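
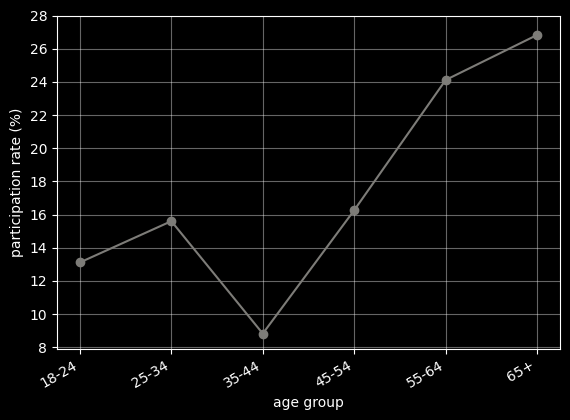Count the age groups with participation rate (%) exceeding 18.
Above 18: 55-64, 65+.

2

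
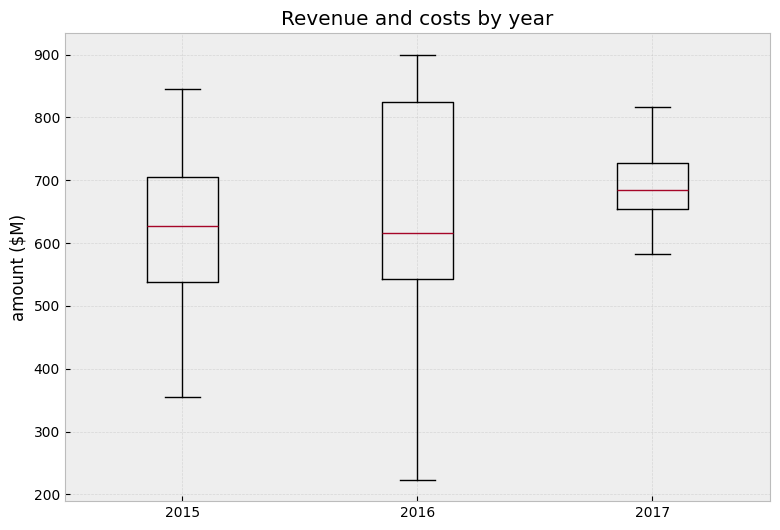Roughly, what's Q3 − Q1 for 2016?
Q3 ≈ 820, Q1 ≈ 540; IQR ≈ 280.

≈ 280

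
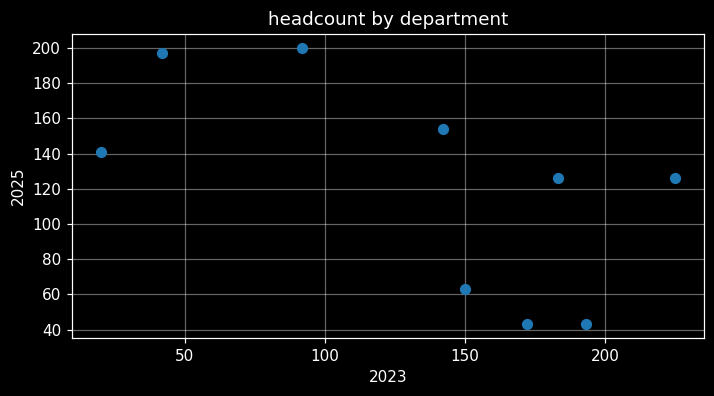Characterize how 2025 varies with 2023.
Points are negatively correlated; moderate (|r| ≈ 0.6).

negative, moderate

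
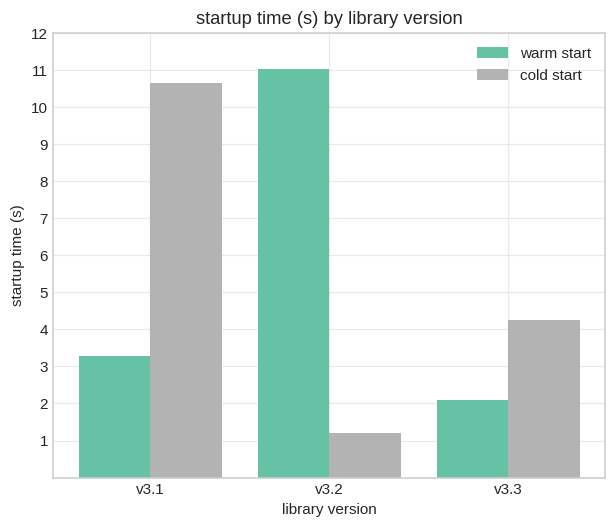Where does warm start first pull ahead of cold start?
v3.1: warm start ≈ 3 vs cold start ≈ 11 (not yet); v3.2: warm start ≈ 11 vs cold start ≈ 1 (first crossover).

v3.2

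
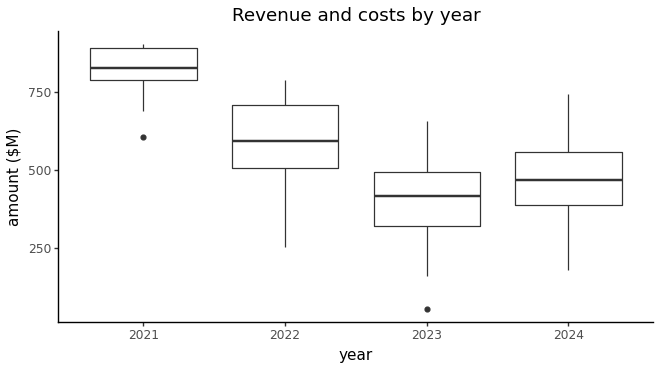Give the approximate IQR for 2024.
≈ 150

Q3 ≈ 550, Q1 ≈ 400; IQR ≈ 150.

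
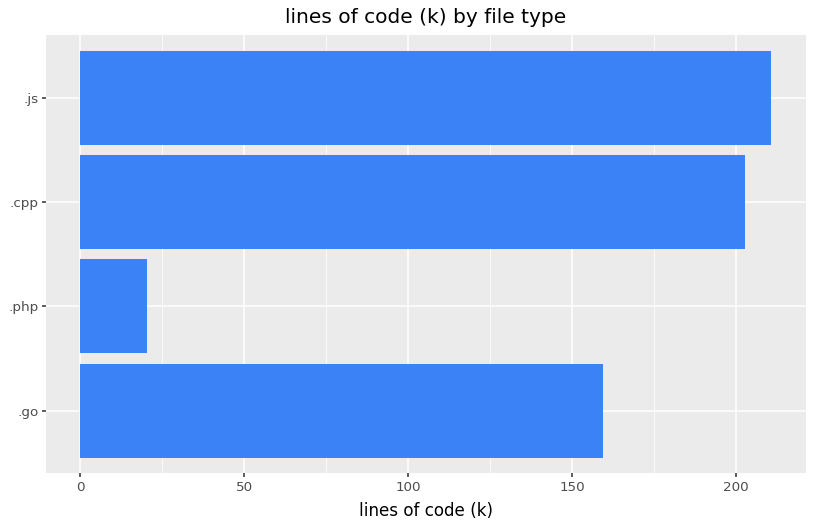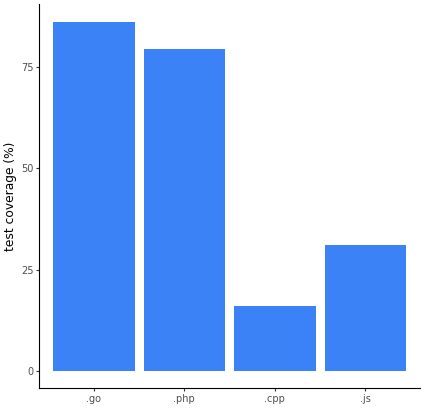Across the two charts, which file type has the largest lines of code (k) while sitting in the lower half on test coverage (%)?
.js

Chart 2 median test coverage (%) ≈ 60; below-median file types: .cpp, .js. Among those, .js has the highest lines of code (k) (≈ 220).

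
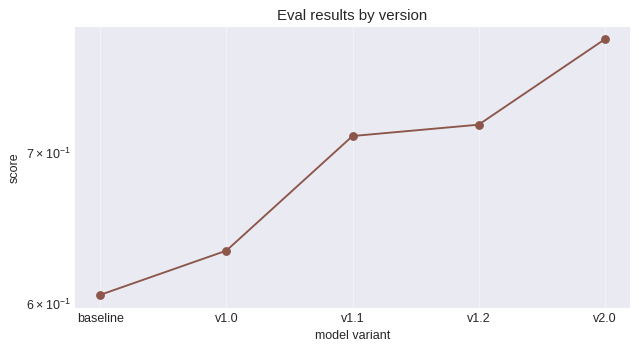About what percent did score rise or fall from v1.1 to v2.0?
≈ +8.3%

v1.1 ≈ 0.72, v2.0 ≈ 0.78; (0.78 − 0.72) / 0.72 ≈ +8.3%.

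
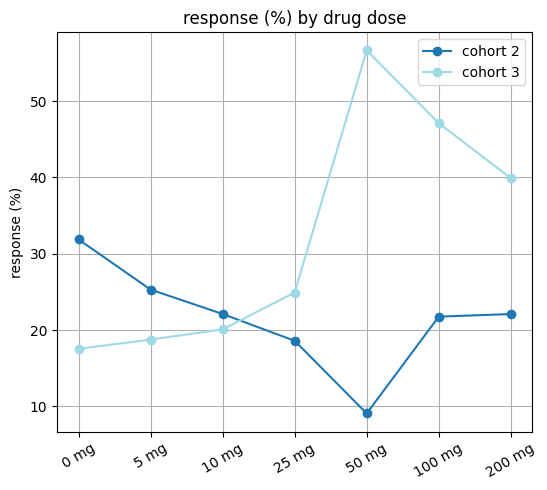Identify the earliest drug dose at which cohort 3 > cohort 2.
25 mg

10 mg: cohort 3 ≈ 20 vs cohort 2 ≈ 20 (not yet); 25 mg: cohort 3 ≈ 25 vs cohort 2 ≈ 20 (first crossover).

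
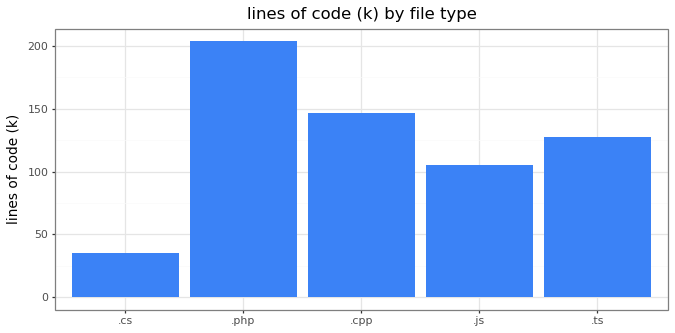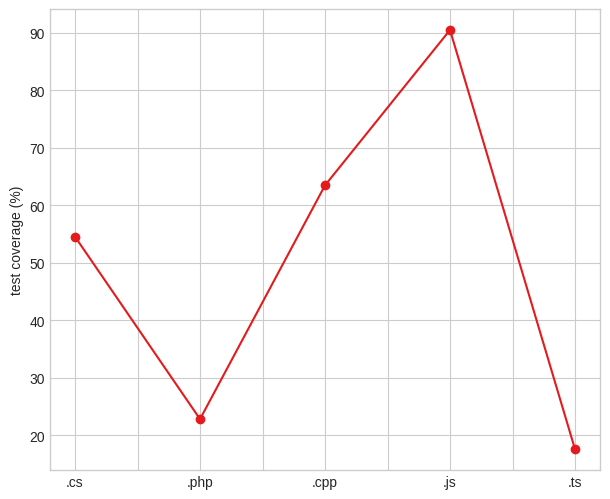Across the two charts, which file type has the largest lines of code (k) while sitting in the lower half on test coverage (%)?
Chart 2 median test coverage (%) ≈ 50; below-median file types: .php, .ts. Among those, .php has the highest lines of code (k) (≈ 200).

.php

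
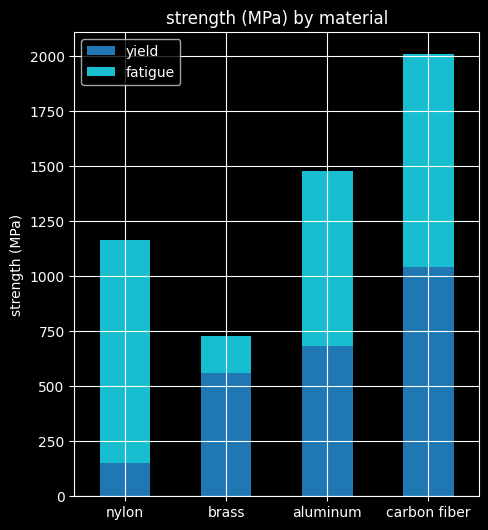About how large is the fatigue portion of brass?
fatigue top ≈ 800, bottom ≈ 600; segment ≈ 200.

≈ 200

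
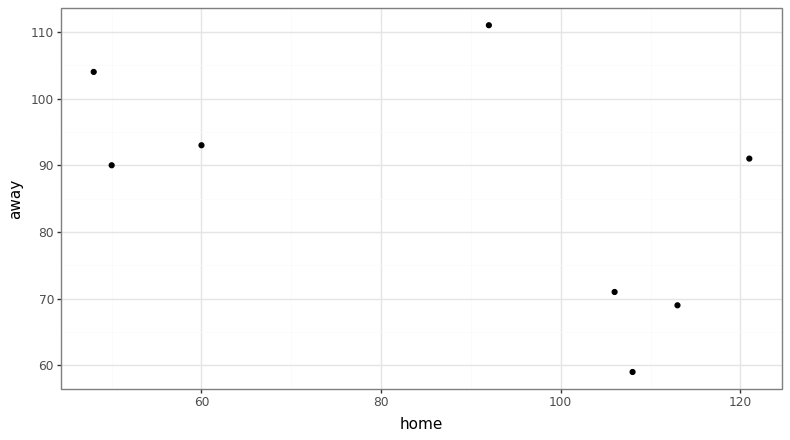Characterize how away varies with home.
Points are negatively correlated; moderate (|r| ≈ 0.5).

negative, moderate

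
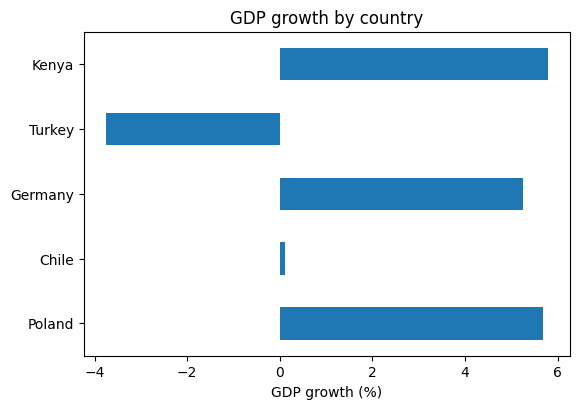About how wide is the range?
Max Kenya ≈ 6, min Turkey ≈ -4; range ≈ 10.

≈ 10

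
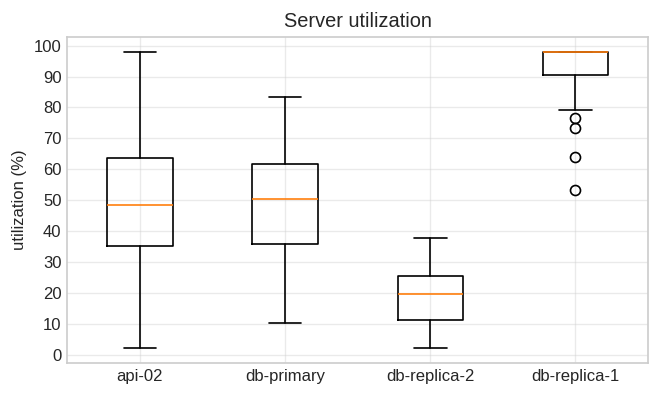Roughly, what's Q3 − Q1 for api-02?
≈ 30

Q3 ≈ 60, Q1 ≈ 30; IQR ≈ 30.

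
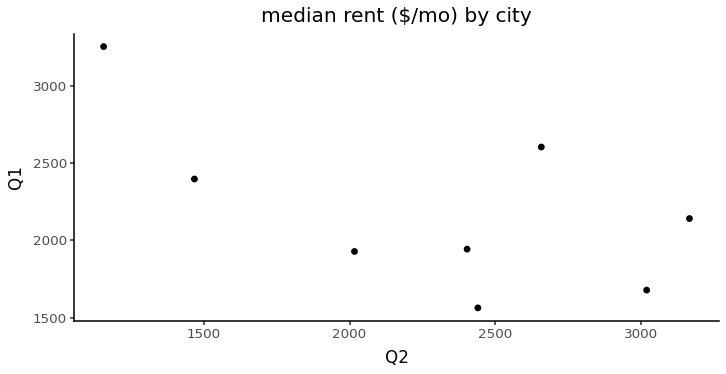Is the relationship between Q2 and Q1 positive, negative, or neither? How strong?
negative, moderate

Points are negatively correlated; moderate (|r| ≈ 0.6).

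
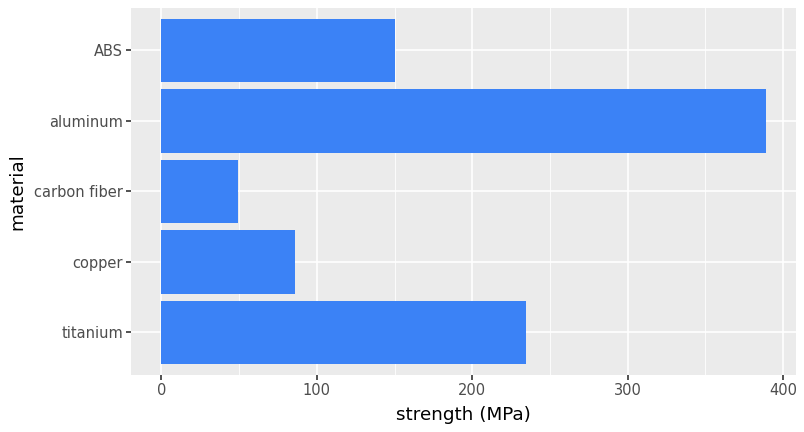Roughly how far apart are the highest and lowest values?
≈ 350

Max aluminum ≈ 400, min carbon fiber ≈ 50; range ≈ 350.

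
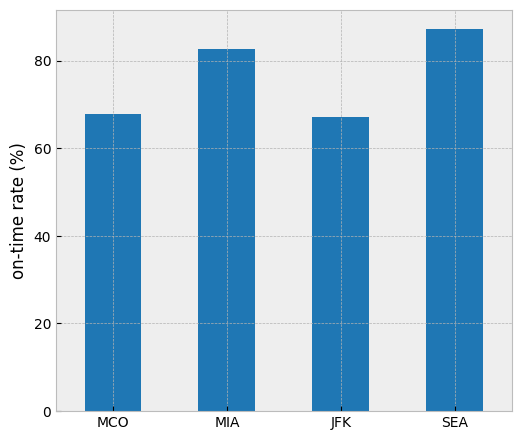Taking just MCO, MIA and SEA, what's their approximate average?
≈ 80

(70 + 80 + 90) / 3 ≈ 80.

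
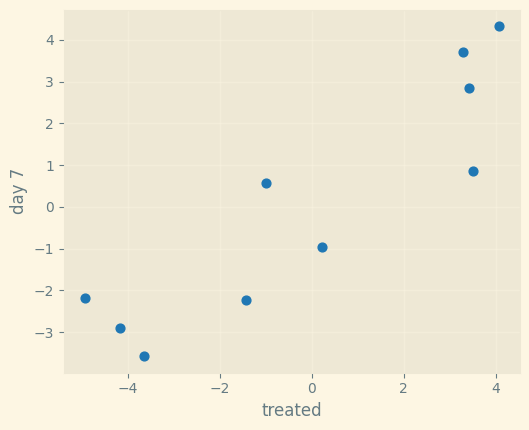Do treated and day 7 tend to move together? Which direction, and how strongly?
Points are positively correlated; strong (|r| ≈ 0.9).

positive, strong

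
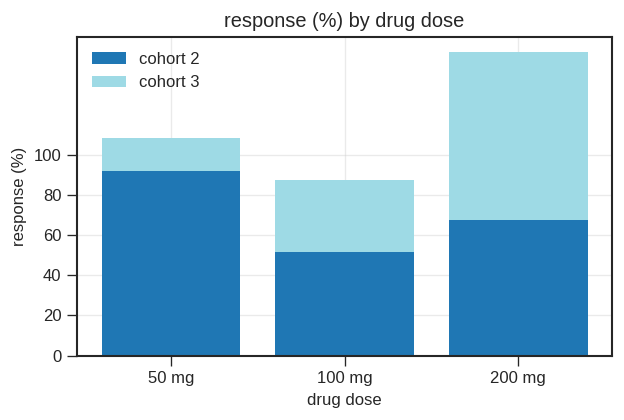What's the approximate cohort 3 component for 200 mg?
≈ 100

cohort 3 top ≈ 160, bottom ≈ 60; segment ≈ 100.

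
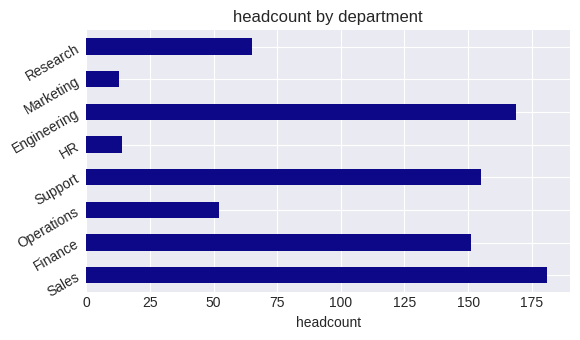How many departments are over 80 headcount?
Above 80: Sales, Finance, Support, Engineering.

4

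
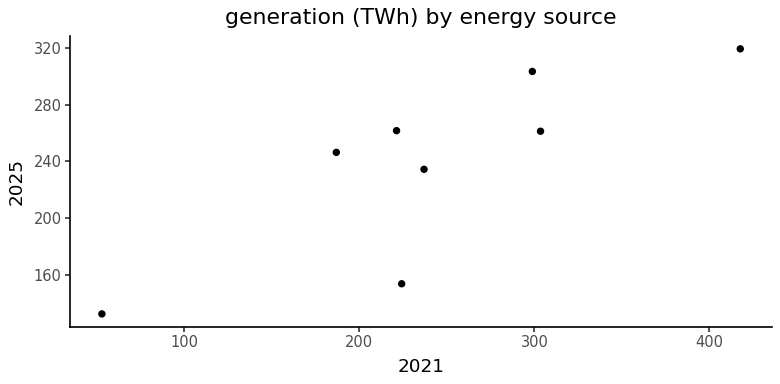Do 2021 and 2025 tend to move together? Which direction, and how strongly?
positive, strong

Points are positively correlated; strong (|r| ≈ 0.8).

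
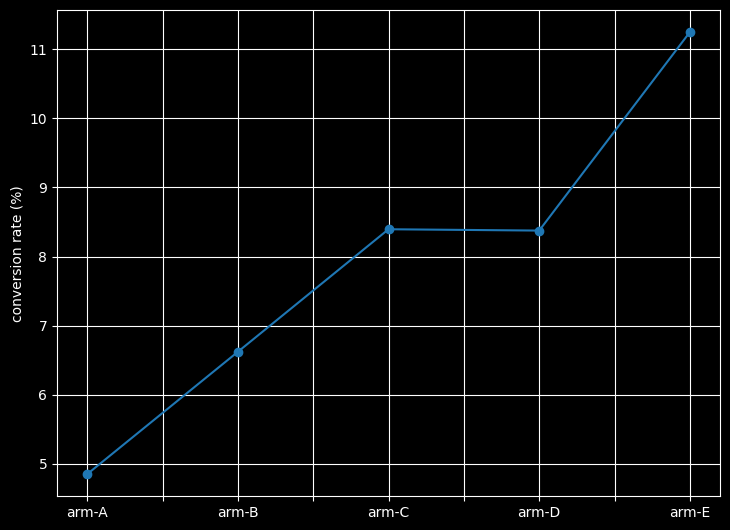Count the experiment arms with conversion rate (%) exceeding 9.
1

Above 9: arm-E.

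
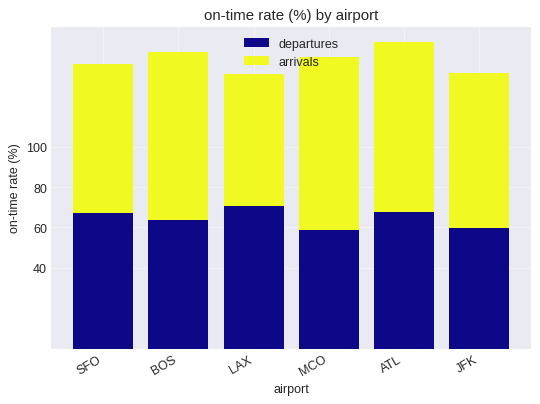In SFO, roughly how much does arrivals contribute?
arrivals top ≈ 140, bottom ≈ 60; segment ≈ 80.

≈ 80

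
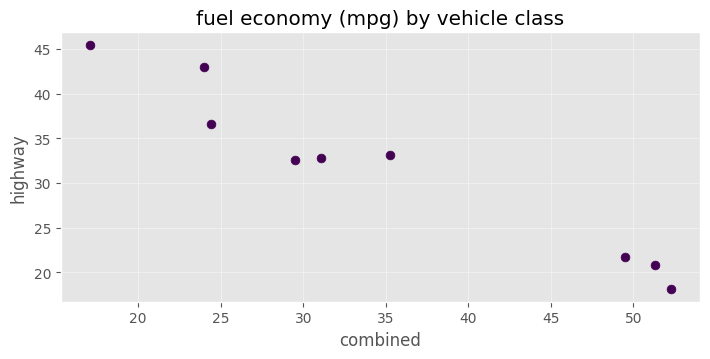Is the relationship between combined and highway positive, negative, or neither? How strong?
Points are negatively correlated; strong (|r| ≈ 1.0).

negative, strong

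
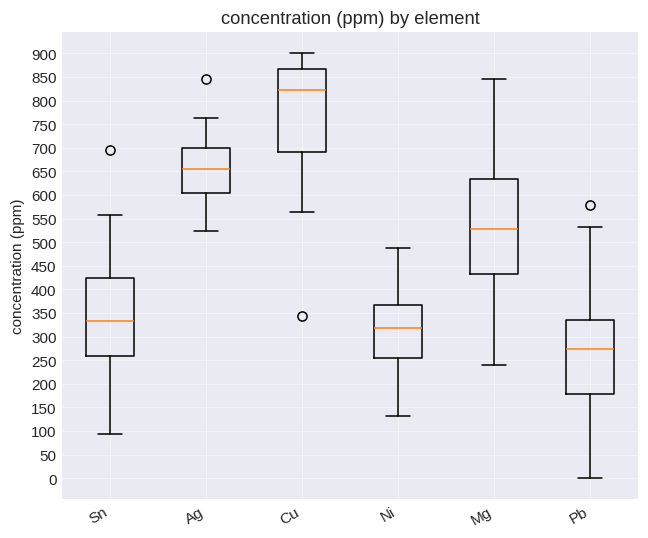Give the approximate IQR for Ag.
Q3 ≈ 700, Q1 ≈ 600; IQR ≈ 100.

≈ 100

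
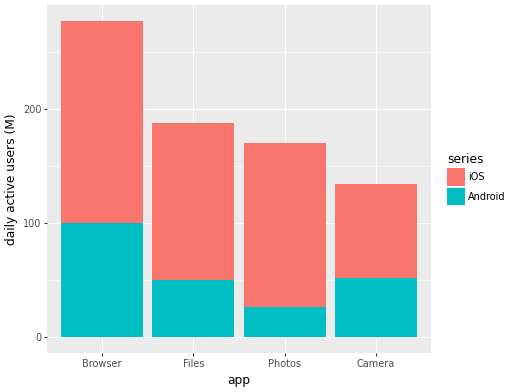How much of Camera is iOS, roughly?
≈ 75

iOS top ≈ 125, bottom ≈ 50; segment ≈ 75.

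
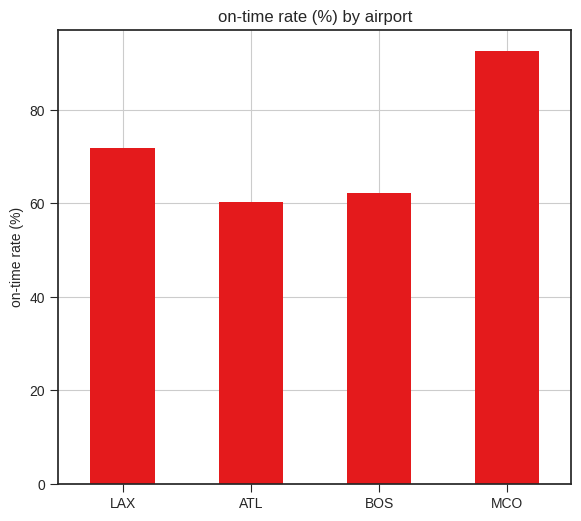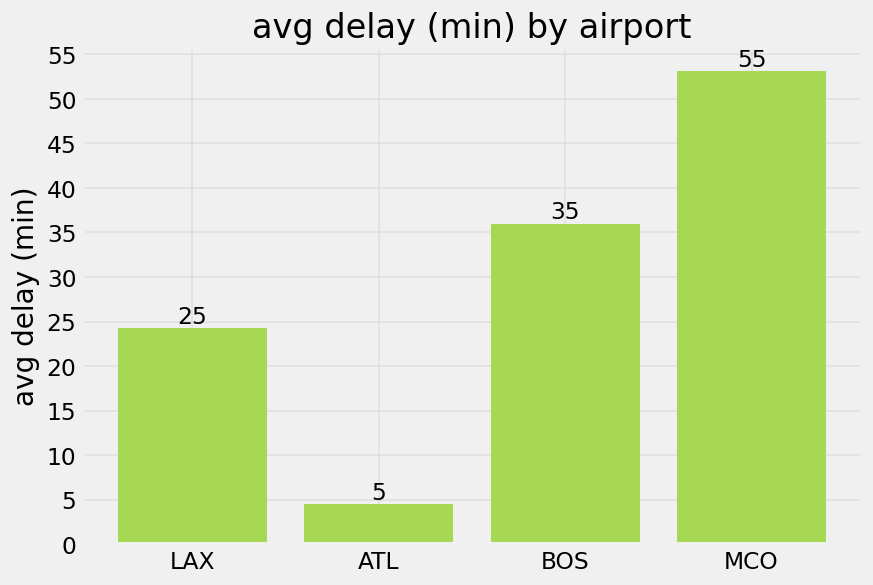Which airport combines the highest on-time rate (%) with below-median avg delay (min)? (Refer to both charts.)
Chart 2 median avg delay (min) ≈ 30; below-median airports: LAX, ATL. Among those, LAX has the highest on-time rate (%) (≈ 70).

LAX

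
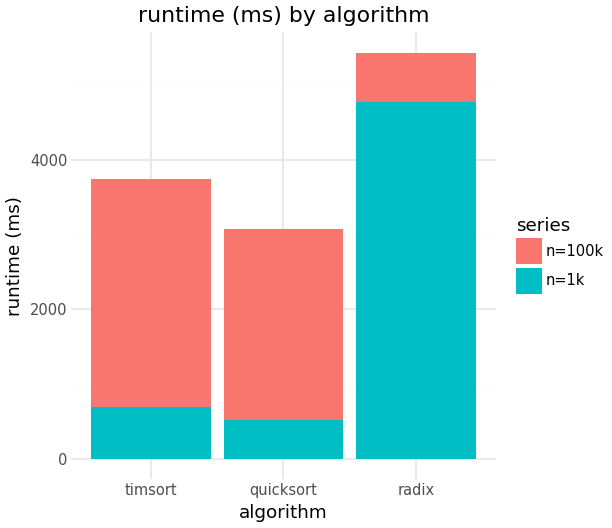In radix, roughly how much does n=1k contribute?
≈ 5000

n=1k top ≈ 5000, bottom ≈ 0; segment ≈ 5000.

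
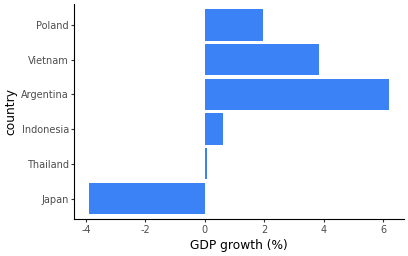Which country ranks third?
Top 4: Argentina ≈ 6, Vietnam ≈ 4, Poland ≈ 2, Indonesia ≈ 1.

Poland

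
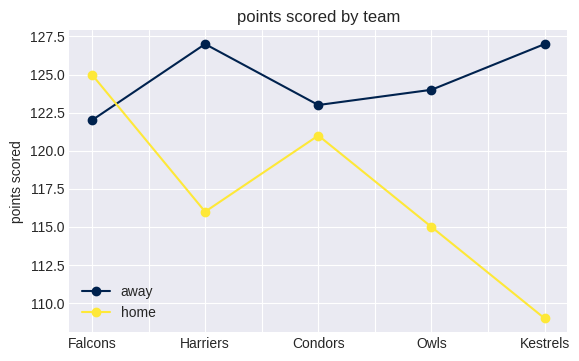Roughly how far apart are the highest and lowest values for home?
≈ 16

Max Falcons ≈ 124, min Kestrels ≈ 108; range ≈ 16.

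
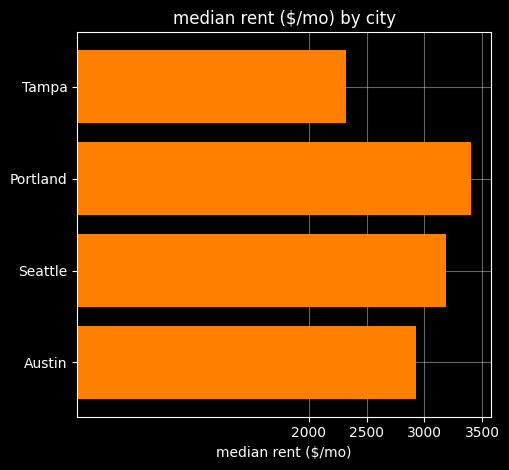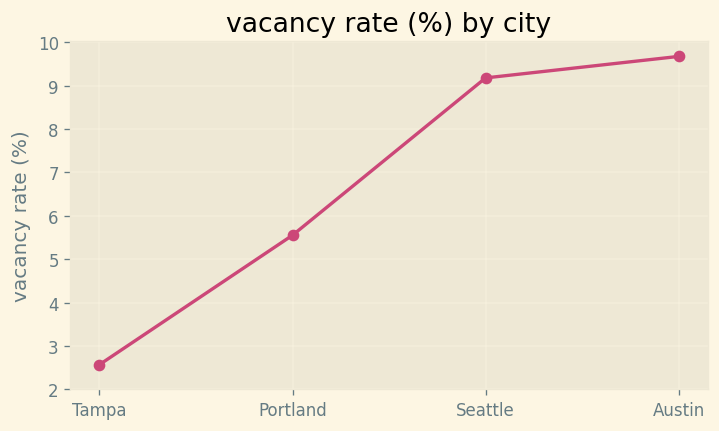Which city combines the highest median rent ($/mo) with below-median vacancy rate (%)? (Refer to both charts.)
Chart 2 median vacancy rate (%) ≈ 7; below-median cities: Tampa, Portland. Among those, Portland has the highest median rent ($/mo) (≈ 3500).

Portland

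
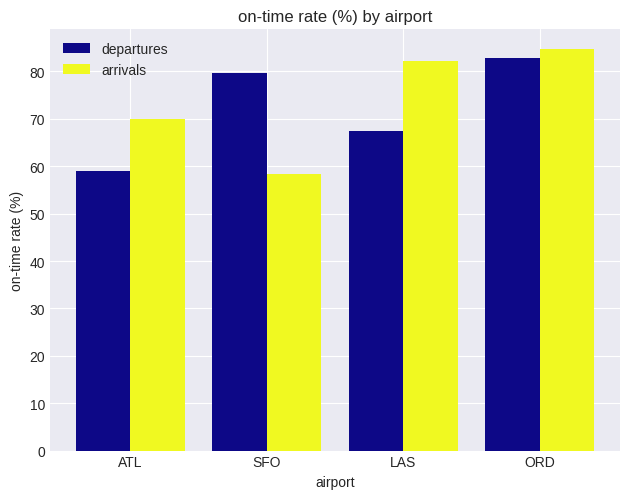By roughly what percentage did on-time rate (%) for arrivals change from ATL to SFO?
ATL ≈ 70, SFO ≈ 60; (60 − 70) / 70 ≈ -14.3%.

≈ -14.3%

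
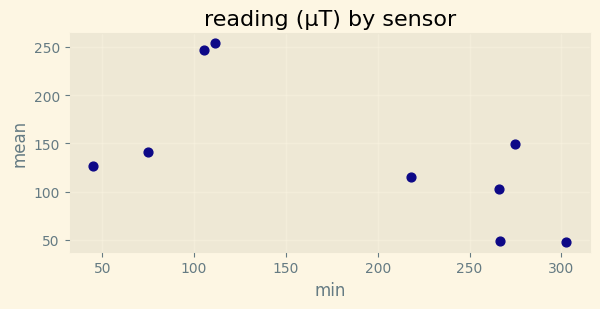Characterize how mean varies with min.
Points are negatively correlated; moderate (|r| ≈ 0.6).

negative, moderate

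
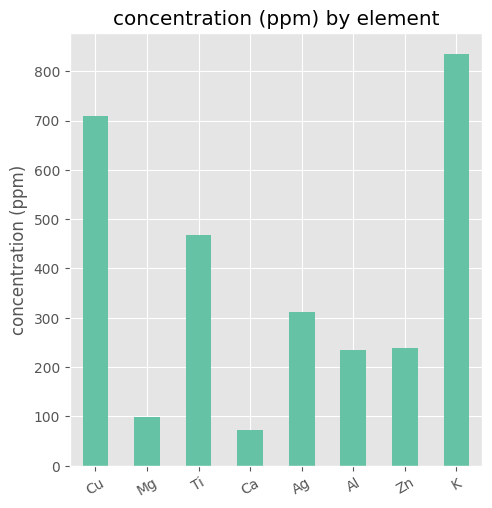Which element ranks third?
Ti

Top 4: K ≈ 800, Cu ≈ 700, Ti ≈ 500, Ag ≈ 300.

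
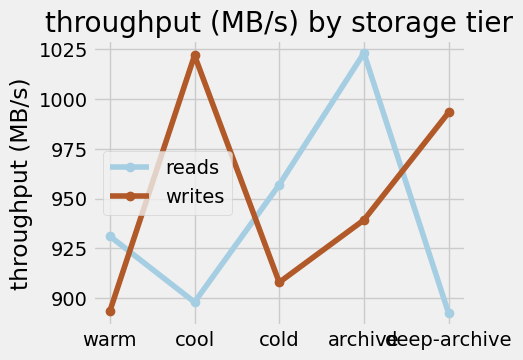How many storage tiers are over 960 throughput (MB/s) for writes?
2

Above 960: cool, deep-archive.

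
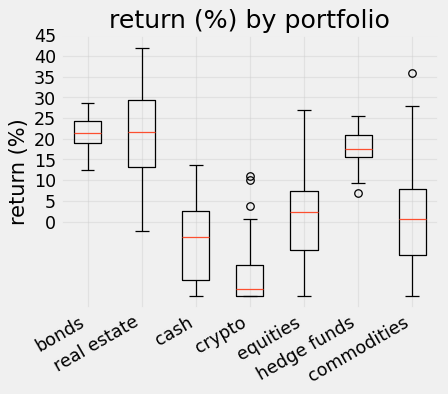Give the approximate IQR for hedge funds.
≈ 5

Q3 ≈ 20, Q1 ≈ 15; IQR ≈ 5.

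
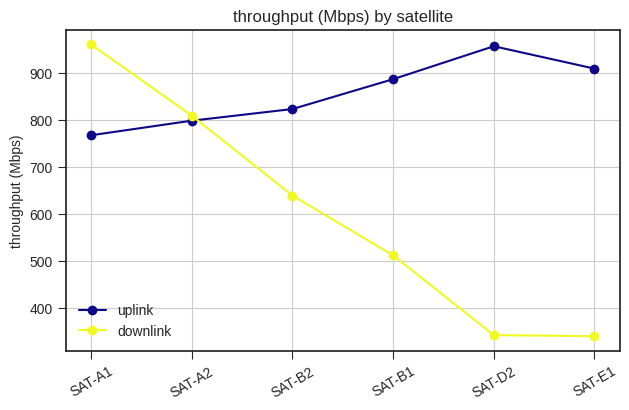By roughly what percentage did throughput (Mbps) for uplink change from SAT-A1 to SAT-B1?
≈ +12.5%

SAT-A1 ≈ 800, SAT-B1 ≈ 900; (900 − 800) / 800 ≈ +12.5%.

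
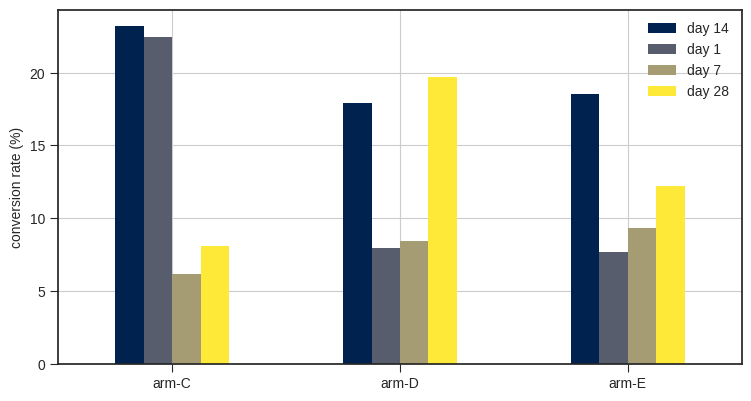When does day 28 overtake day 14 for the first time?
arm-C: day 28 ≈ 8 vs day 14 ≈ 24 (not yet); arm-D: day 28 ≈ 20 vs day 14 ≈ 18 (first crossover).

arm-D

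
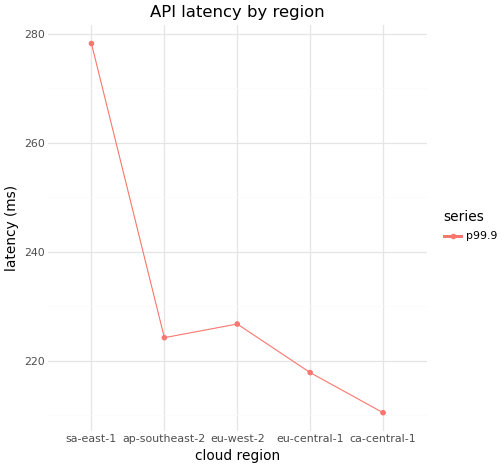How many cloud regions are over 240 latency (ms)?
1

Above 240: sa-east-1.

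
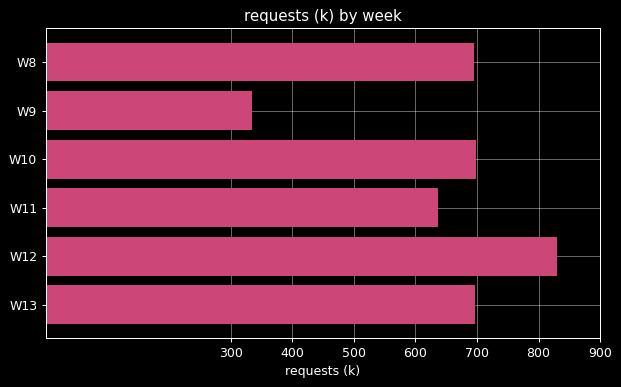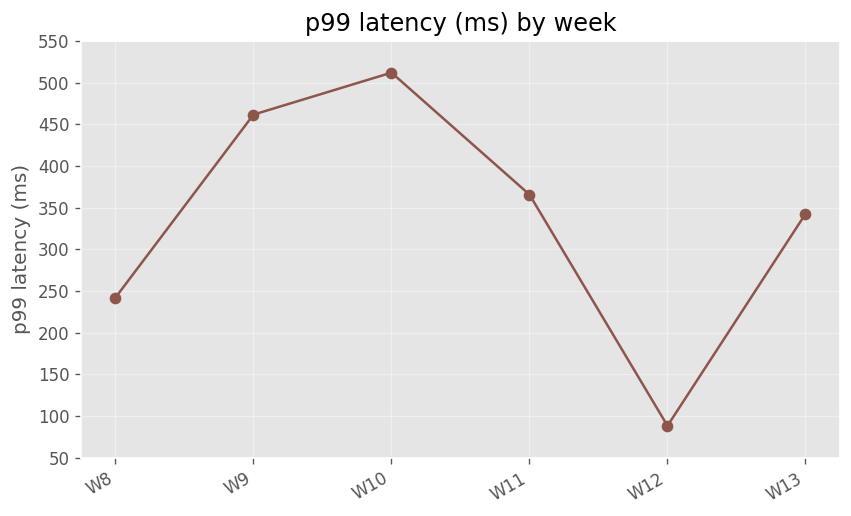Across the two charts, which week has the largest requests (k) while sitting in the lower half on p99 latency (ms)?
W12

Chart 2 median p99 latency (ms) ≈ 350; below-median weeks: W8, W12, W13. Among those, W12 has the highest requests (k) (≈ 800).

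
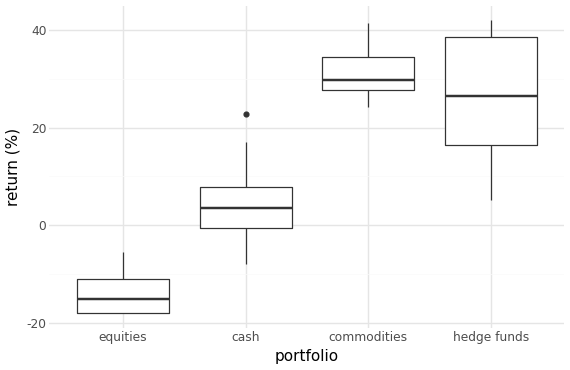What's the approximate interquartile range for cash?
≈ 10

Q3 ≈ 10, Q1 ≈ 0; IQR ≈ 10.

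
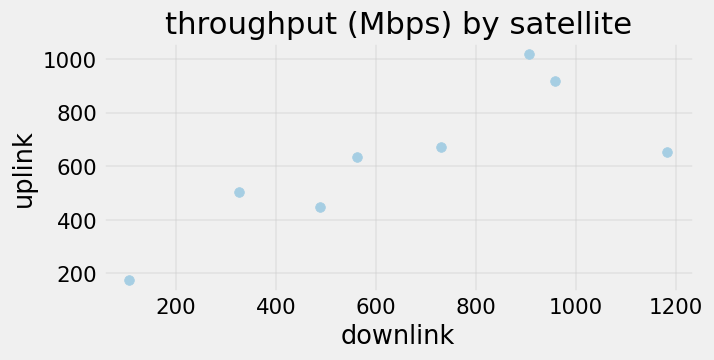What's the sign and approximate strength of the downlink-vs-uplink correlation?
positive, strong

Points are positively correlated; strong (|r| ≈ 0.8).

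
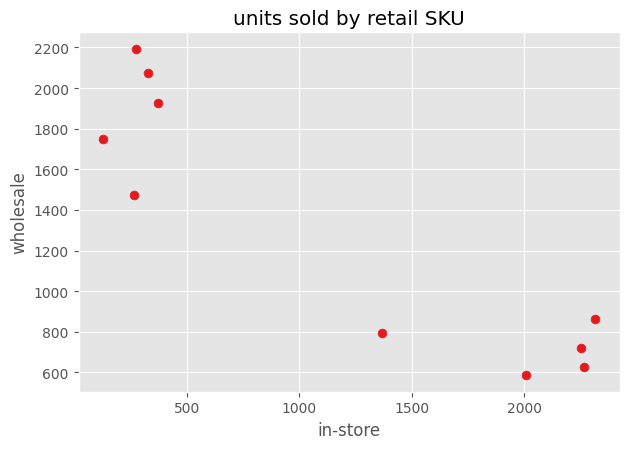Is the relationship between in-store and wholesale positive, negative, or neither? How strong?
Points are negatively correlated; strong (|r| ≈ 0.9).

negative, strong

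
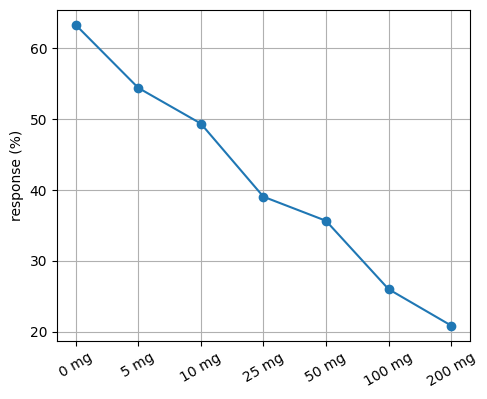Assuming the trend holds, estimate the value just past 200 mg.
Last three: 35, 25, 20 → slope ≈ -7.5/step → next ≈ 12.5.

≈ 12.5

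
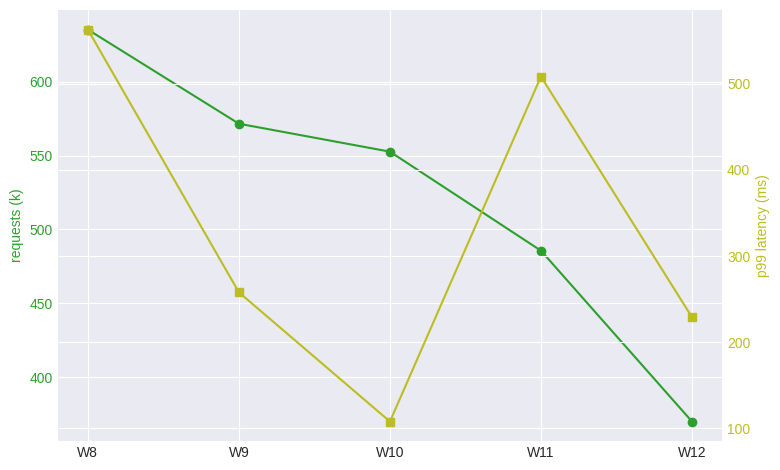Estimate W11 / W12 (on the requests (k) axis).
W11 ≈ 475, W12 ≈ 375; 475/375 ≈ 1.27.

≈ 1.27×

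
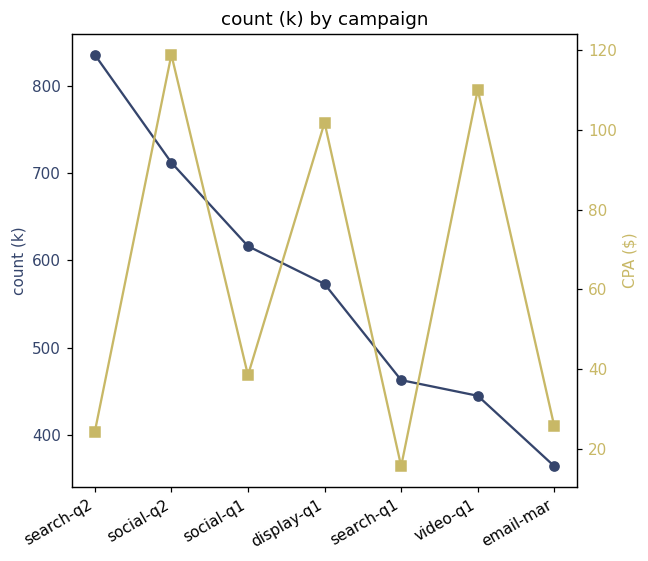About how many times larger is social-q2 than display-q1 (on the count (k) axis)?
social-q2 ≈ 700, display-q1 ≈ 550; 700/550 ≈ 1.27.

≈ 1.27×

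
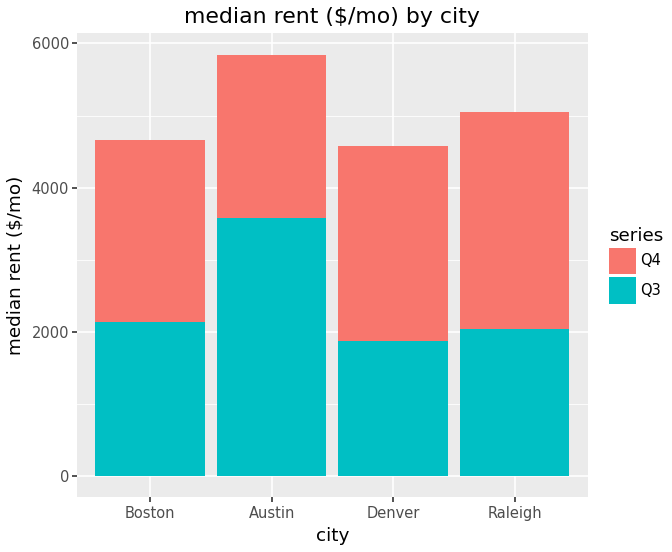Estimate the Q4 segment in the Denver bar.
≈ 2500

Q4 top ≈ 4500, bottom ≈ 2000; segment ≈ 2500.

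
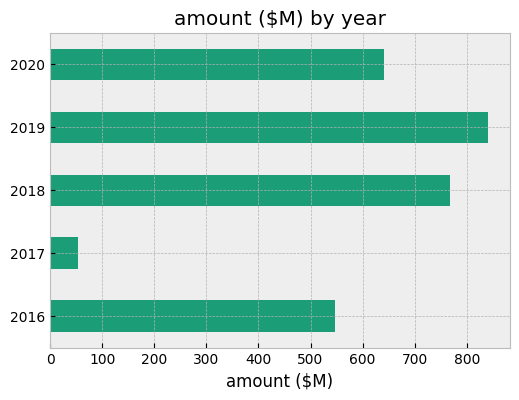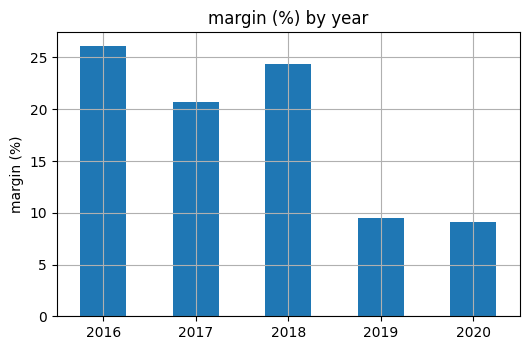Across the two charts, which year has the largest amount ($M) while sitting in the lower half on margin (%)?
Chart 2 median margin (%) ≈ 20; below-median years: 2019, 2020. Among those, 2019 has the highest amount ($M) (≈ 800).

2019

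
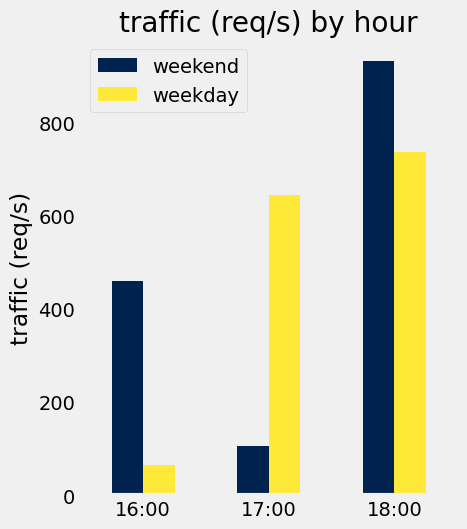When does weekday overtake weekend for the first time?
17:00

16:00: weekday ≈ 100 vs weekend ≈ 500 (not yet); 17:00: weekday ≈ 600 vs weekend ≈ 100 (first crossover).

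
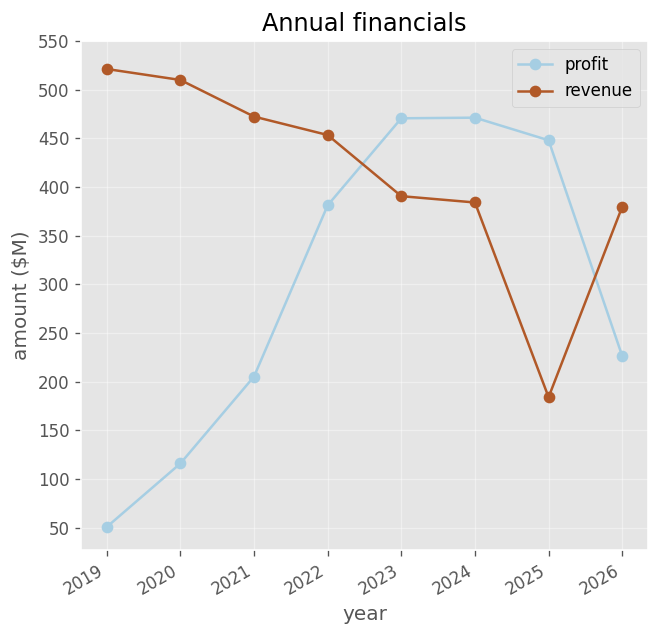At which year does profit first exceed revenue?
2022: profit ≈ 400 vs revenue ≈ 450 (not yet); 2023: profit ≈ 450 vs revenue ≈ 400 (first crossover).

2023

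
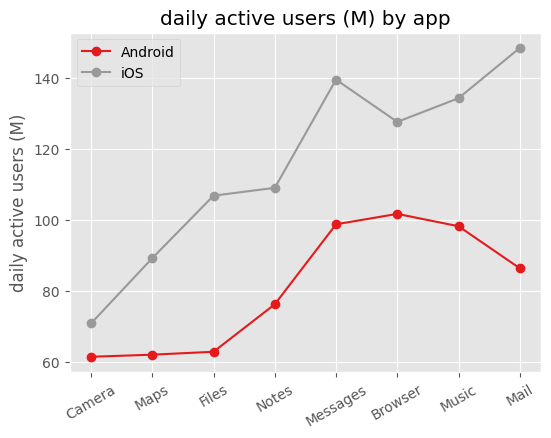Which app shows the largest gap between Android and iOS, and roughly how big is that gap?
Mail, ≈ 60 M

Mail: Android ≈ 90, iOS ≈ 150 → gap ≈ 60. Next-largest (Files) is only ≈ 50.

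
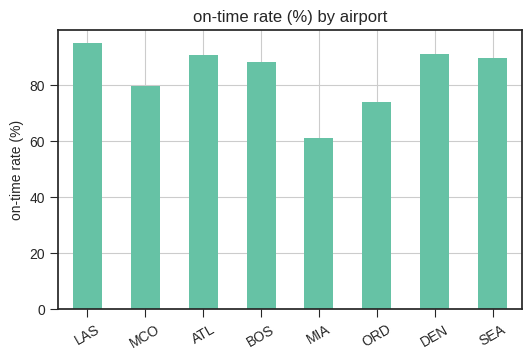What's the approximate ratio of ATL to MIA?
≈ 1.5×

ATL ≈ 90, MIA ≈ 60; 90/60 ≈ 1.5.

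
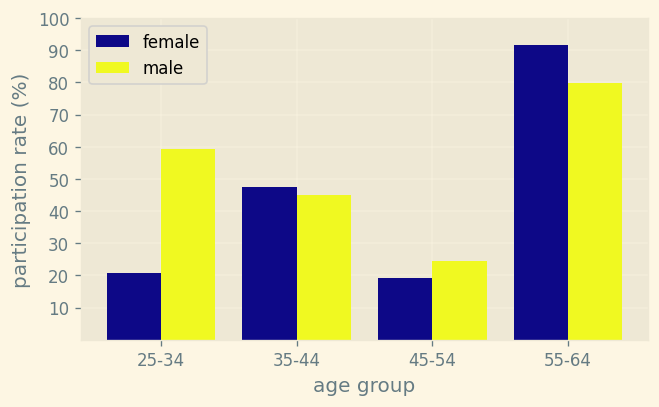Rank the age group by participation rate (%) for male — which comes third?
35-44

Top 4 for male: 55-64 ≈ 80, 25-34 ≈ 60, 35-44 ≈ 40, 45-54 ≈ 20.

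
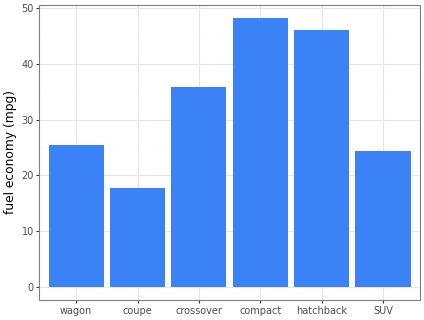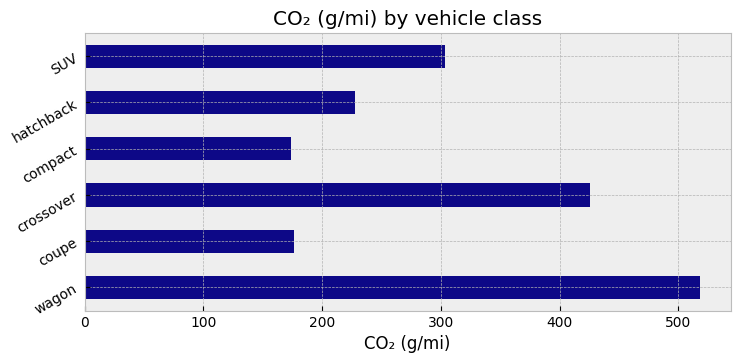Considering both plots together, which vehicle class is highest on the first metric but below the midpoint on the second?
compact

Chart 2 median CO₂ (g/mi) ≈ 250; below-median vehicle classes: coupe, compact, hatchback. Among those, compact has the highest fuel economy (mpg) (≈ 50).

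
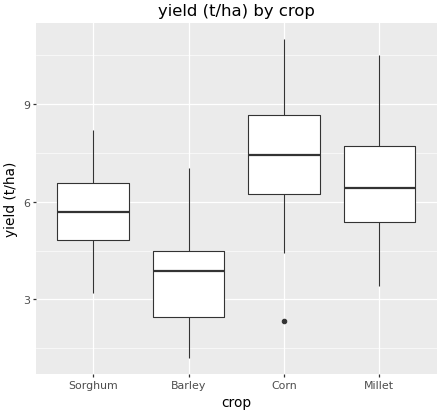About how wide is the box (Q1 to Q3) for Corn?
Q3 ≈ 8.5, Q1 ≈ 6.0; IQR ≈ 2.5.

≈ 2.5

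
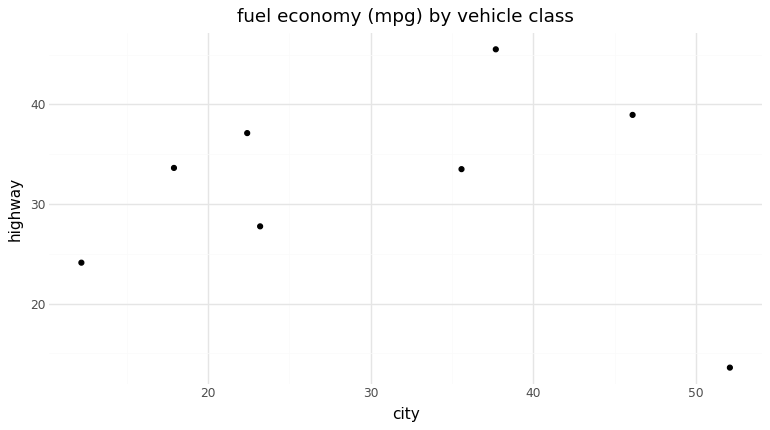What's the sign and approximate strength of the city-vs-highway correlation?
no clear correlation

Points are roughly uncorrelated; weak (|r| ≈ 0.1).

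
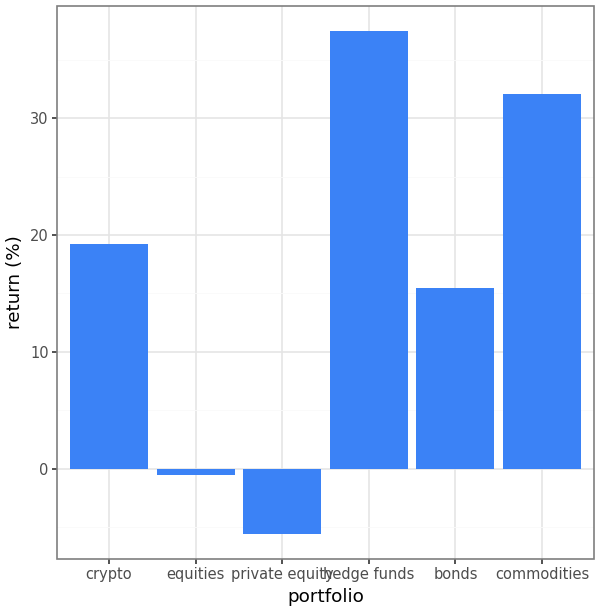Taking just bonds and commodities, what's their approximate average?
(15 + 30) / 2 ≈ 22.

≈ 22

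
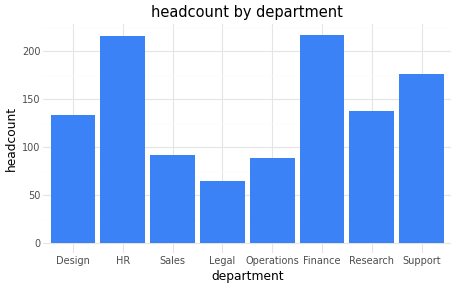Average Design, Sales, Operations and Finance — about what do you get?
(140 + 100 + 80 + 220) / 4 ≈ 135.

≈ 135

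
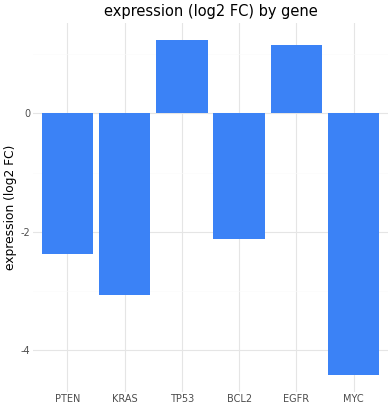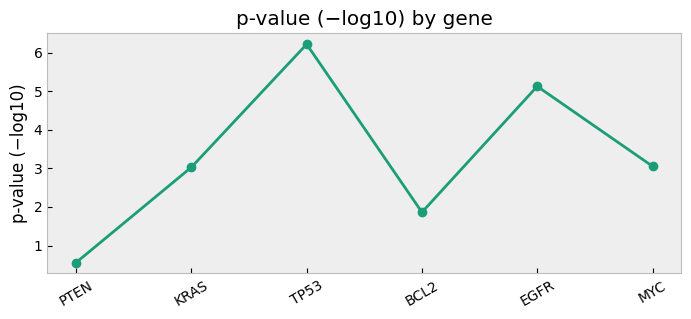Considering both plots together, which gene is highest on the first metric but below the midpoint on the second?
BCL2

Chart 2 median p-value (−log10) ≈ 3; below-median genes: PTEN, KRAS, BCL2. Among those, BCL2 has the highest expression (log2 FC) (≈ -2.2).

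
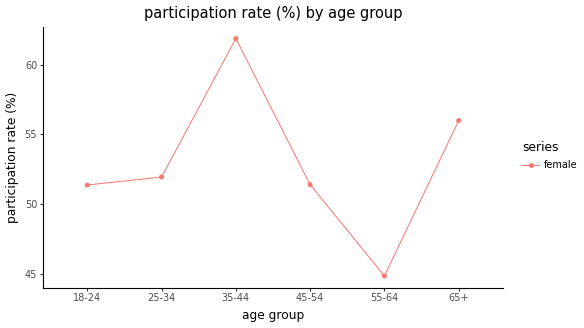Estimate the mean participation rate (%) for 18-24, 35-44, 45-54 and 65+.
(52 + 62 + 52 + 56) / 4 ≈ 56.

≈ 56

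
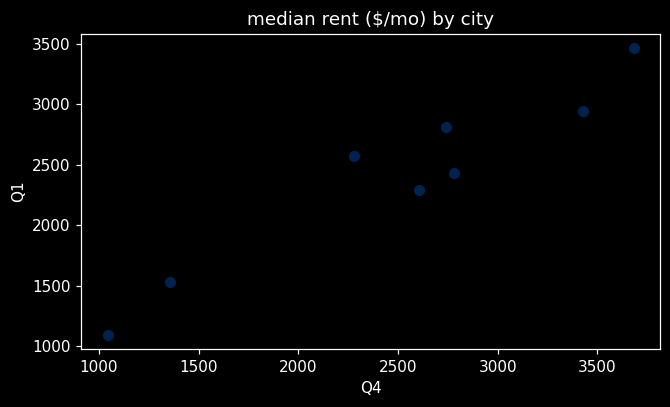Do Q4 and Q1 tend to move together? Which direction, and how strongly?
Points are positively correlated; strong (|r| ≈ 1.0).

positive, strong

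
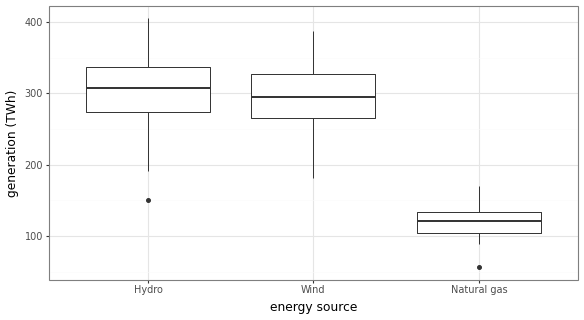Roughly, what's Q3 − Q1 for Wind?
Q3 ≈ 320, Q1 ≈ 260; IQR ≈ 60.

≈ 60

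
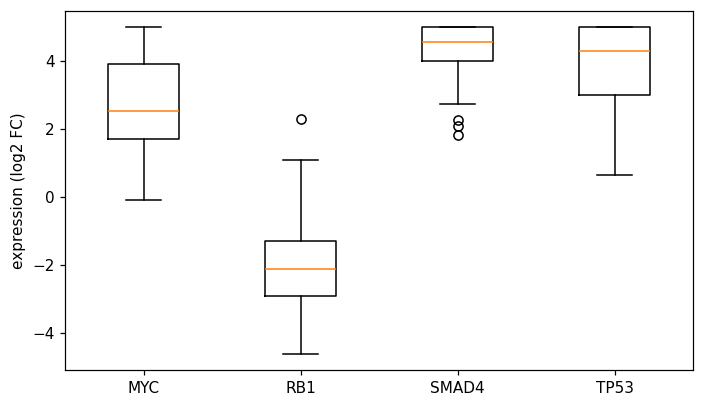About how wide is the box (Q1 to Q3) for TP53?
Q3 ≈ 5.0, Q1 ≈ 3.0; IQR ≈ 2.0.

≈ 2.0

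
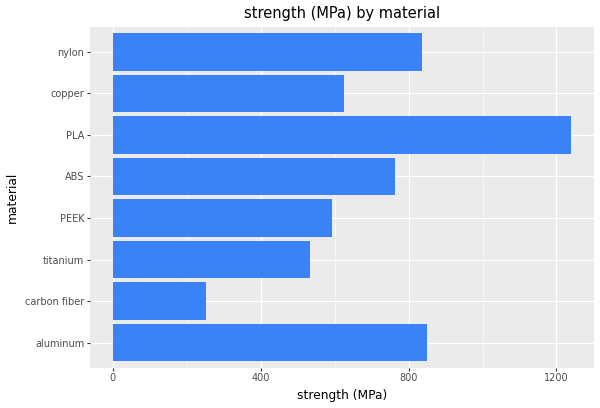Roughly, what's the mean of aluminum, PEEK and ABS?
≈ 733

(800 + 600 + 800) / 3 ≈ 733.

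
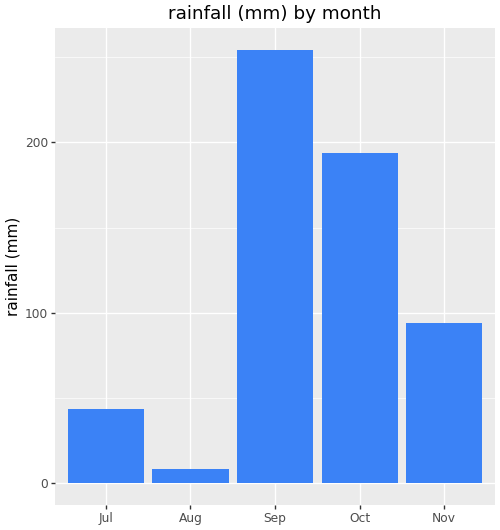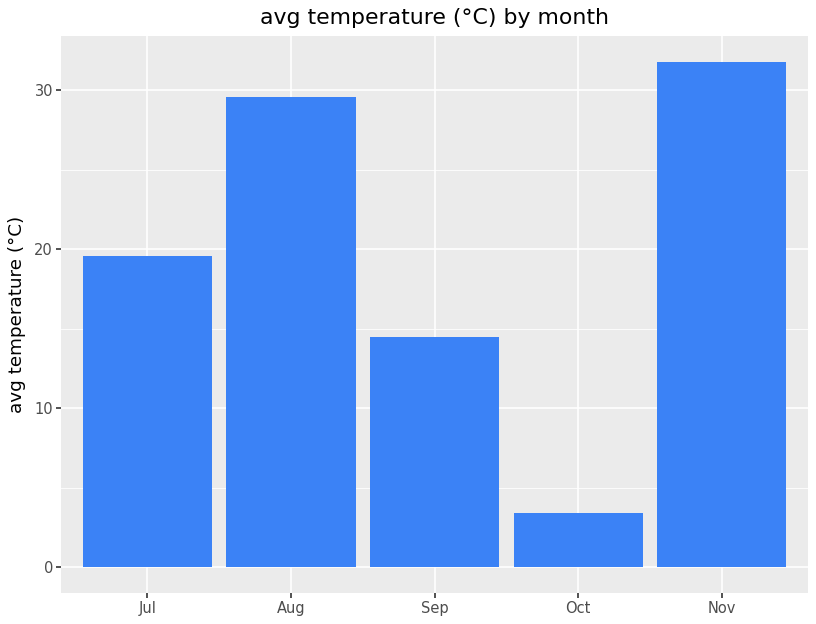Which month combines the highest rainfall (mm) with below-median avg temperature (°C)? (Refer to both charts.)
Sep

Chart 2 median avg temperature (°C) ≈ 20; below-median months: Sep, Oct. Among those, Sep has the highest rainfall (mm) (≈ 250).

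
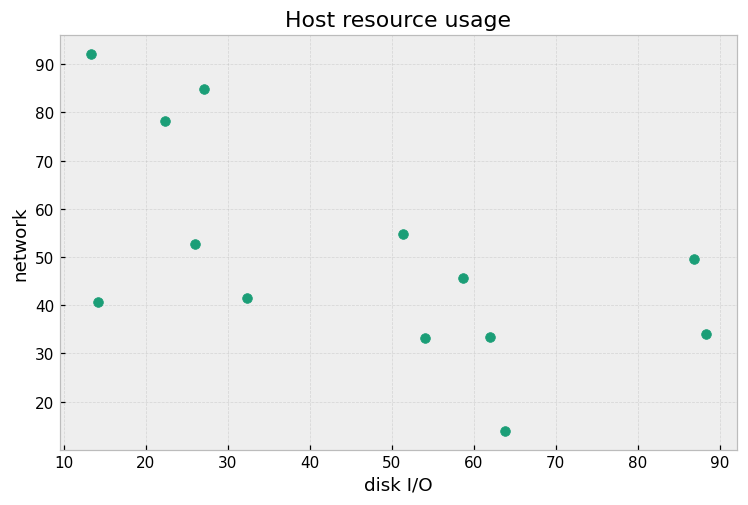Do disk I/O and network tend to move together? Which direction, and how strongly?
negative, moderate

Points are negatively correlated; moderate (|r| ≈ 0.6).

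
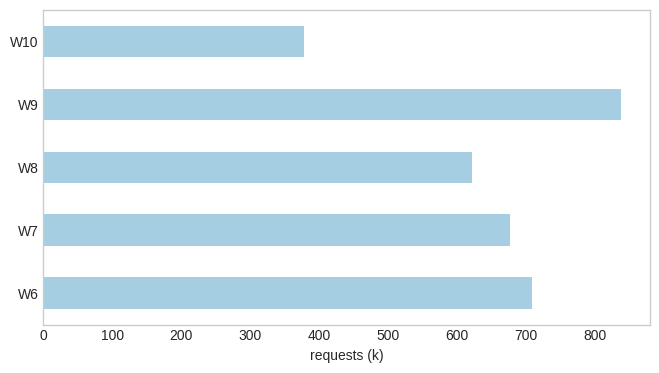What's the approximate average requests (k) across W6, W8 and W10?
≈ 567

(700 + 600 + 400) / 3 ≈ 567.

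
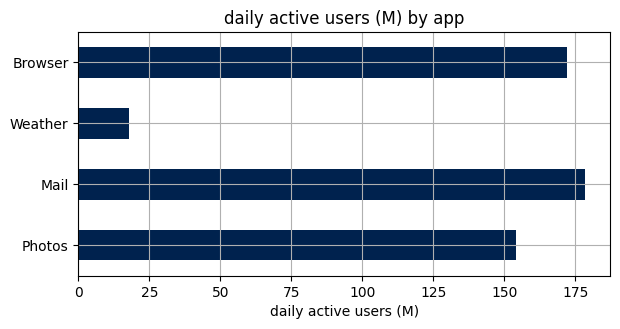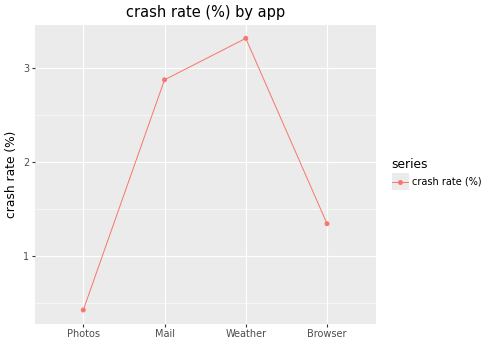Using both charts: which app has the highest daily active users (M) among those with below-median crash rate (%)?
Chart 2 median crash rate (%) ≈ 2; below-median apps: Photos, Browser. Among those, Browser has the highest daily active users (M) (≈ 180).

Browser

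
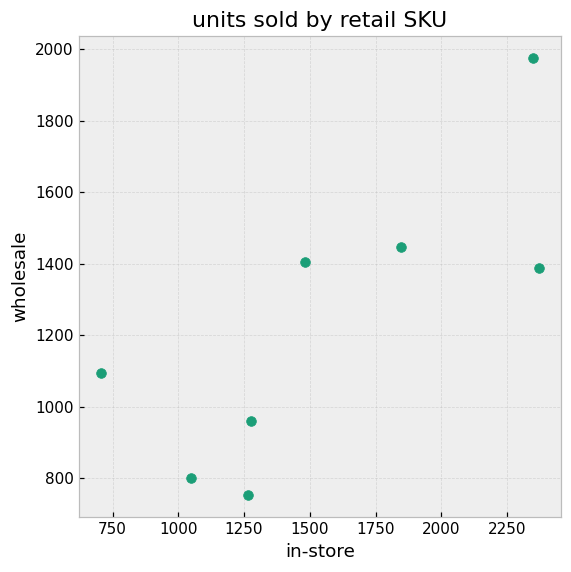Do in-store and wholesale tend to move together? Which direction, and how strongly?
Points are positively correlated; strong (|r| ≈ 0.8).

positive, strong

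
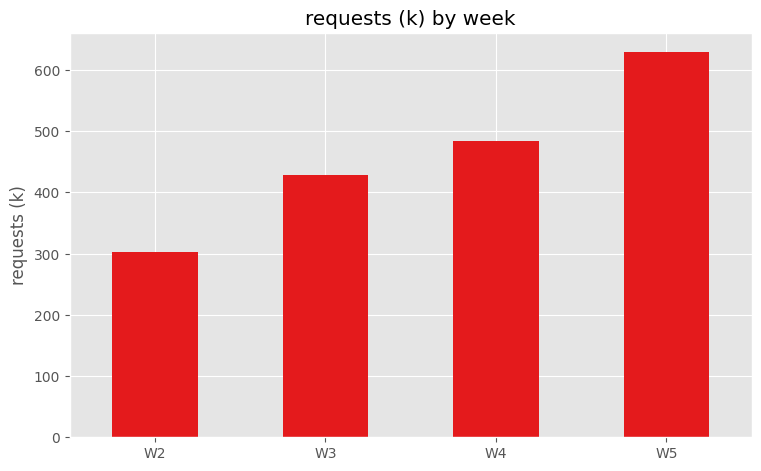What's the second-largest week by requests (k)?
Top 3: W5 ≈ 600, W4 ≈ 500, W3 ≈ 400.

W4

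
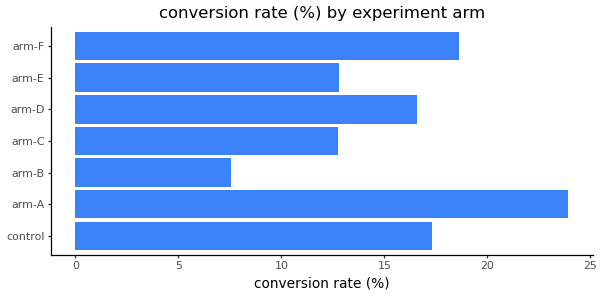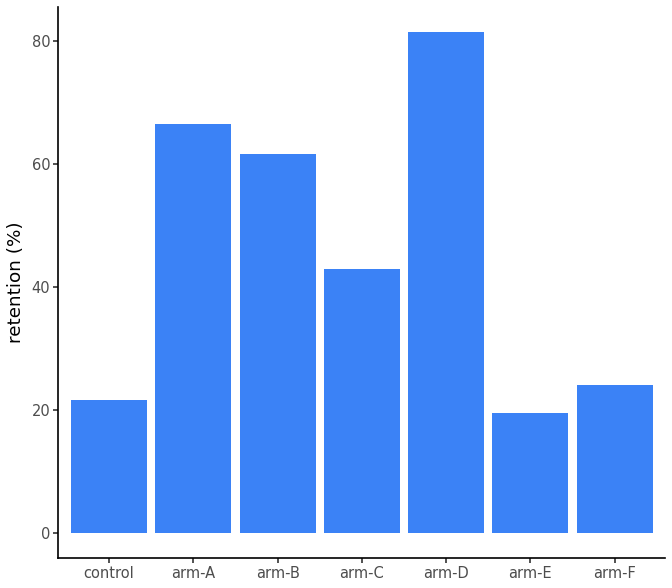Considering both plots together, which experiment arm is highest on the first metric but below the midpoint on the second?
arm-F

Chart 2 median retention (%) ≈ 40; below-median experiment arms: control, arm-E, arm-F. Among those, arm-F has the highest conversion rate (%) (≈ 20).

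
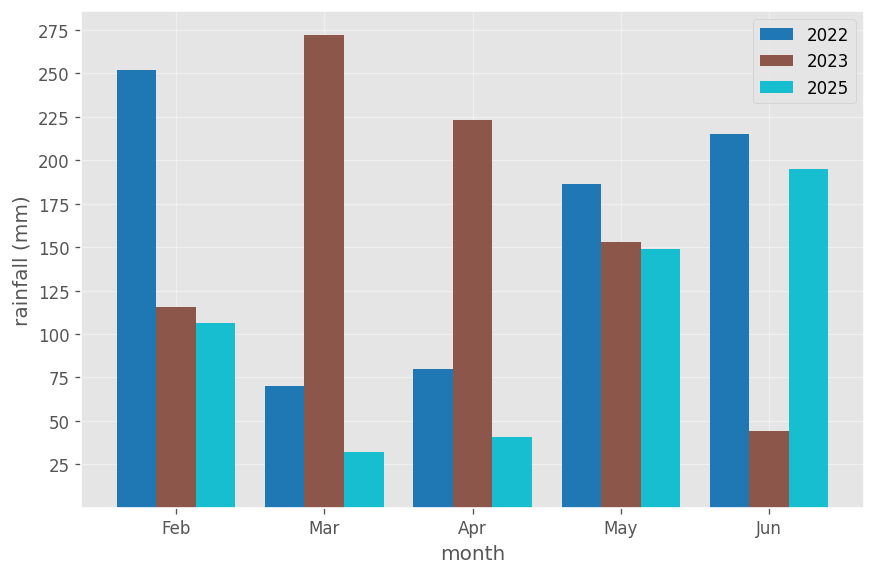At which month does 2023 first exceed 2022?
Feb: 2023 ≈ 125 vs 2022 ≈ 250 (not yet); Mar: 2023 ≈ 275 vs 2022 ≈ 75 (first crossover).

Mar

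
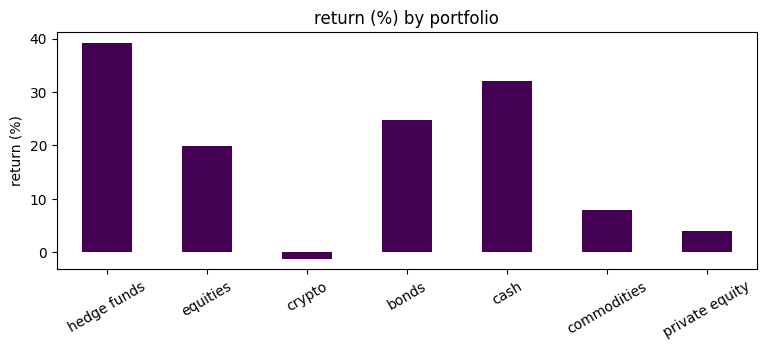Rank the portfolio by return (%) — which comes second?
Top 3: hedge funds ≈ 40, cash ≈ 30, bonds ≈ 25.

cash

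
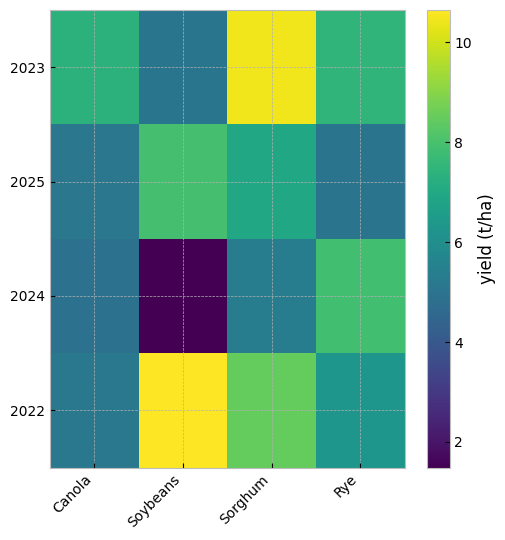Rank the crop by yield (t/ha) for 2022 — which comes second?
Top 3 for 2022: Soybeans ≈ 11, Sorghum ≈ 8, Rye ≈ 6.

Sorghum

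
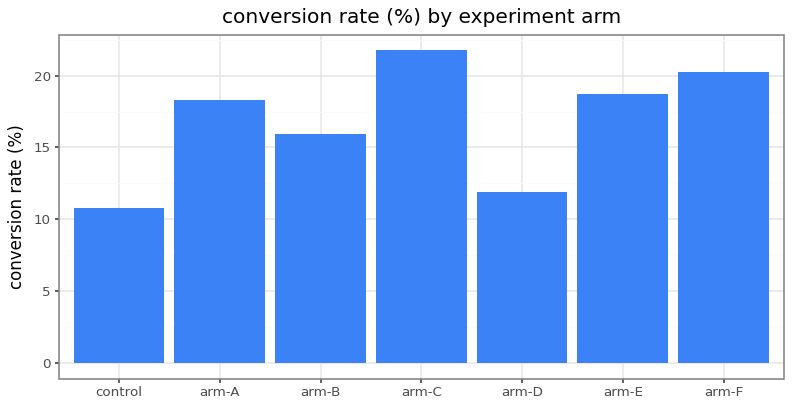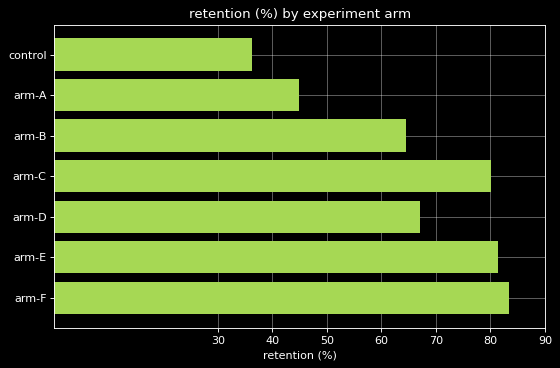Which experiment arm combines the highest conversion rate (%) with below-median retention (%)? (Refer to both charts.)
arm-A

Chart 2 median retention (%) ≈ 70; below-median experiment arms: control, arm-A, arm-B. Among those, arm-A has the highest conversion rate (%) (≈ 18).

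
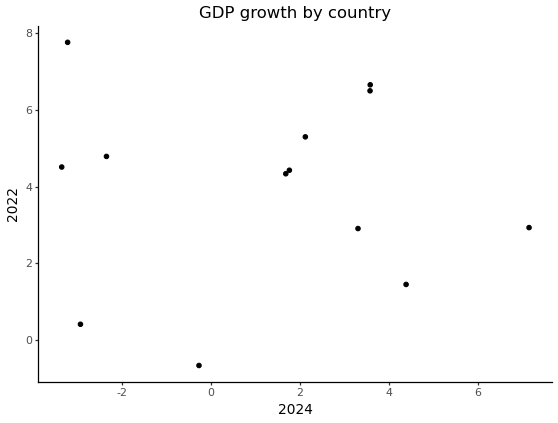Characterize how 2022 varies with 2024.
no clear correlation

Points are roughly uncorrelated; weak (|r| ≈ 0.0).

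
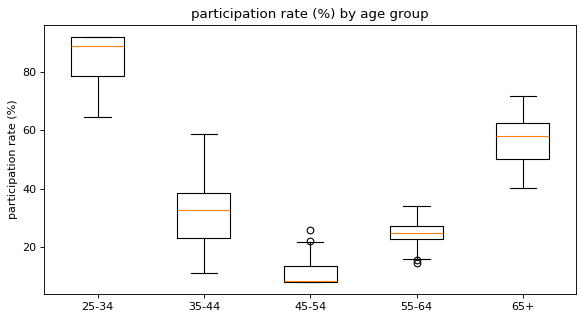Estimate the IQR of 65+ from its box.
Q3 ≈ 60, Q1 ≈ 50; IQR ≈ 10.

≈ 10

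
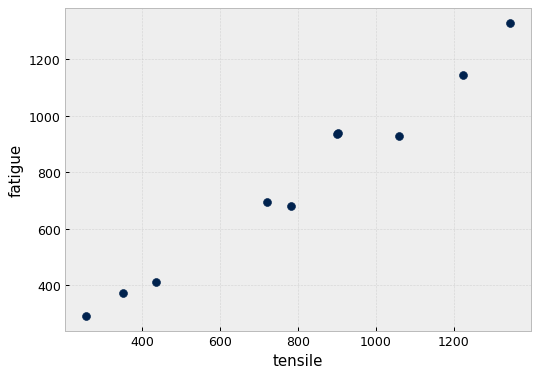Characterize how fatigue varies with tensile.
Points are positively correlated; strong (|r| ≈ 1.0).

positive, strong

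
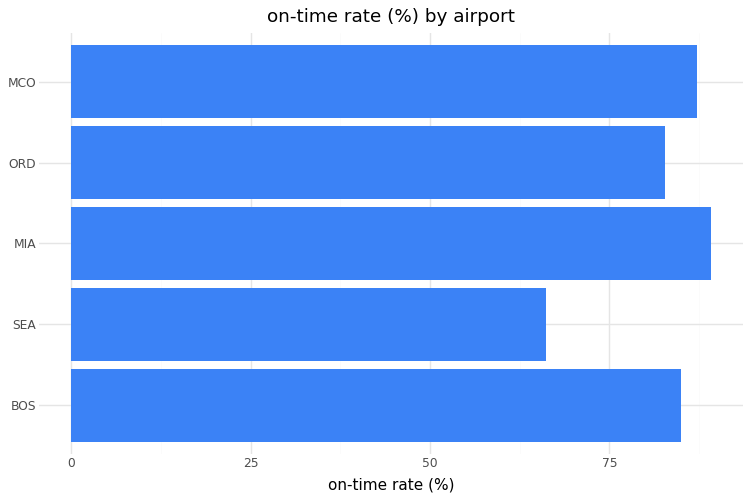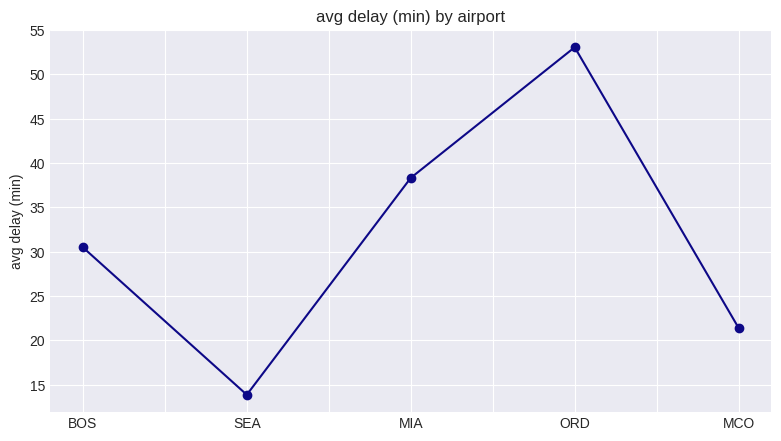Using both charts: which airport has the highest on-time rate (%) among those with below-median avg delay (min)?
Chart 2 median avg delay (min) ≈ 30; below-median airports: SEA, MCO. Among those, MCO has the highest on-time rate (%) (≈ 90).

MCO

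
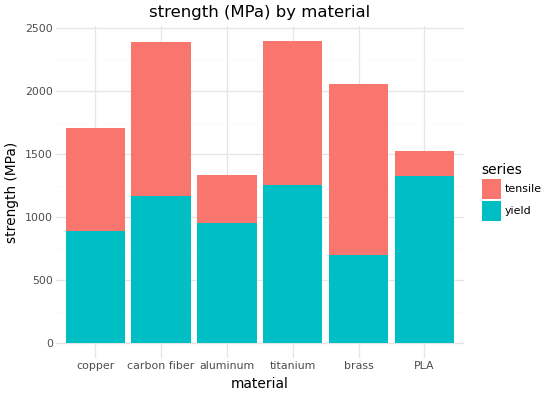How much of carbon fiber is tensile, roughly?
tensile top ≈ 2400, bottom ≈ 1200; segment ≈ 1200.

≈ 1200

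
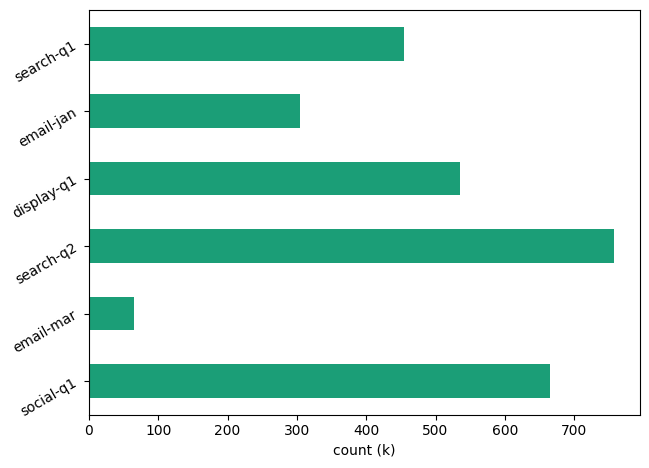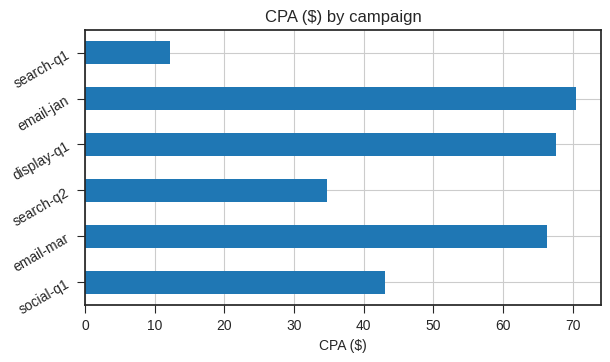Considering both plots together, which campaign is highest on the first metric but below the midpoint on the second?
Chart 2 median CPA ($) ≈ 50; below-median campaigns: social-q1, search-q2, search-q1. Among those, search-q2 has the highest count (k) (≈ 800).

search-q2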